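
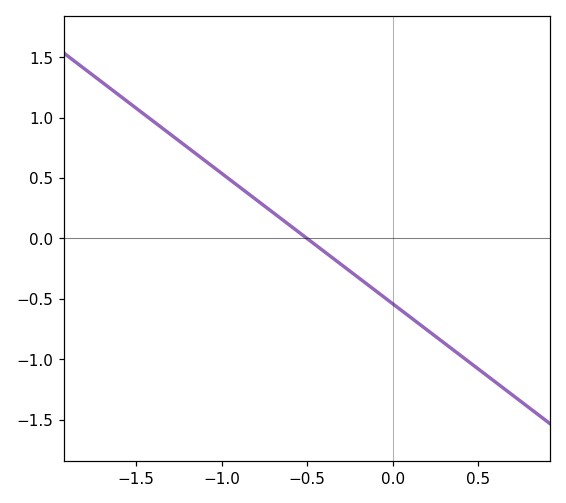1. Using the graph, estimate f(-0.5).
0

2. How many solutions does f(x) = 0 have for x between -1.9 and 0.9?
1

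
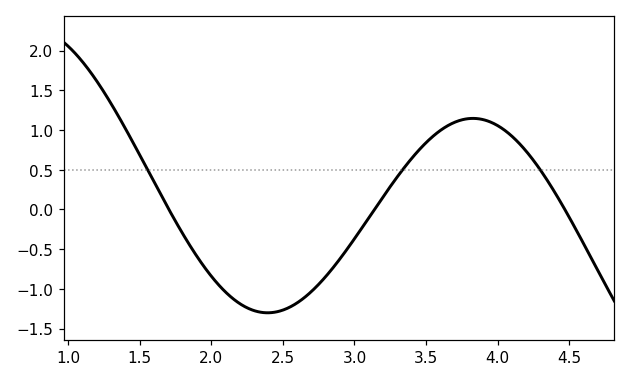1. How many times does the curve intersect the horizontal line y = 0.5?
3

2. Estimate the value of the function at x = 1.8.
-0.305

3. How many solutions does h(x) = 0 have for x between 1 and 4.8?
3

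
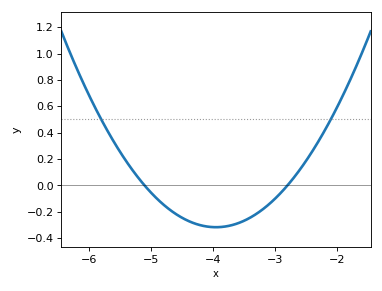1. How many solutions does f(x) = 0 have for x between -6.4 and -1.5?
2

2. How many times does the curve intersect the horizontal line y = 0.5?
2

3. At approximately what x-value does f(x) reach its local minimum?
-3.95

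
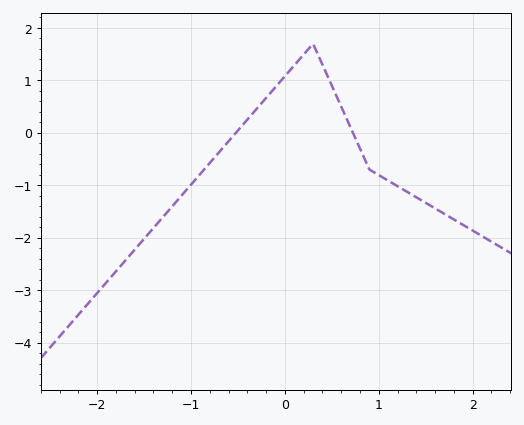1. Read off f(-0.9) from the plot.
-0.782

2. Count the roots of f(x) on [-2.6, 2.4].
2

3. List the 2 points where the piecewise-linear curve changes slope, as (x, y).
(0.3, 1.7); (0.9, -0.7)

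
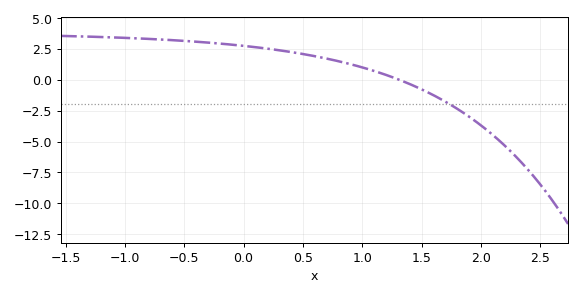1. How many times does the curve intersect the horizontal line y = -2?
1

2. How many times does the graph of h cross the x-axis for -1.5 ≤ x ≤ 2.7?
1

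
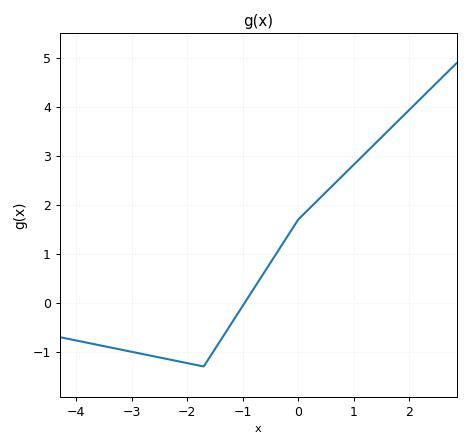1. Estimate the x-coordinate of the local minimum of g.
-1.7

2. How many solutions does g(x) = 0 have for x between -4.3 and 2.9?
1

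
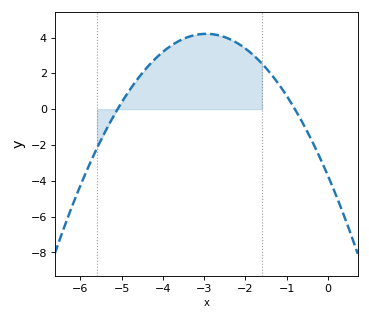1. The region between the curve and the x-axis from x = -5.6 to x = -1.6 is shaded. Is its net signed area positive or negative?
positive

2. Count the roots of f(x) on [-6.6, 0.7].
2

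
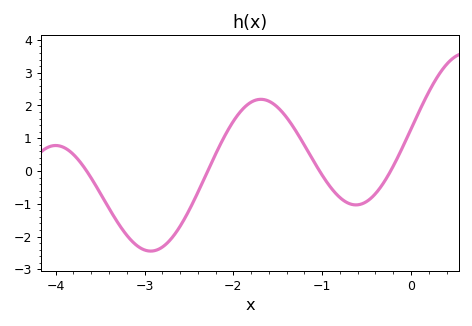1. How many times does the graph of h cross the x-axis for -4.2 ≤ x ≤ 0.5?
4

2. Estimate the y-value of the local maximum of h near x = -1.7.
2.2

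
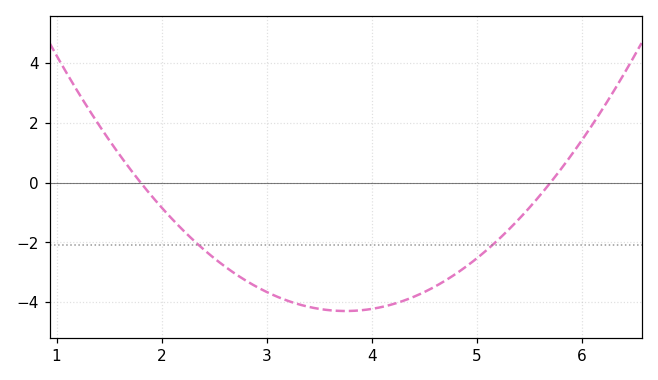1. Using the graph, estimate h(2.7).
-3.05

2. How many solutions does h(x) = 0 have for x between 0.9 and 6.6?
2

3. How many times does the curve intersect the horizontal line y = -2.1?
2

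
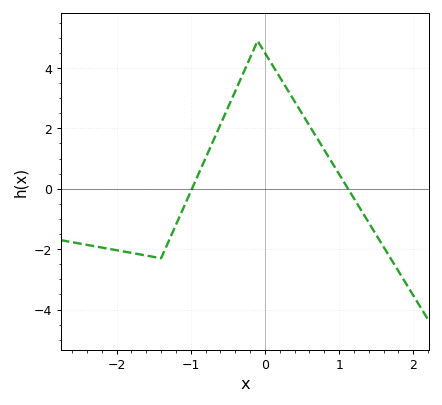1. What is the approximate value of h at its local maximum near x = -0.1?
4.9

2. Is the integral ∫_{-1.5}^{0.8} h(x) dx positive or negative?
positive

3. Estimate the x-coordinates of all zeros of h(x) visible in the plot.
-0.985, 1.12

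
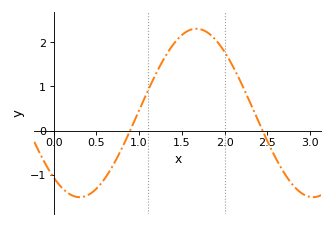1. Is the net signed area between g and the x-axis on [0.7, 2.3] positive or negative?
positive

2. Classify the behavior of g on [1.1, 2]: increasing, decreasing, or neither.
neither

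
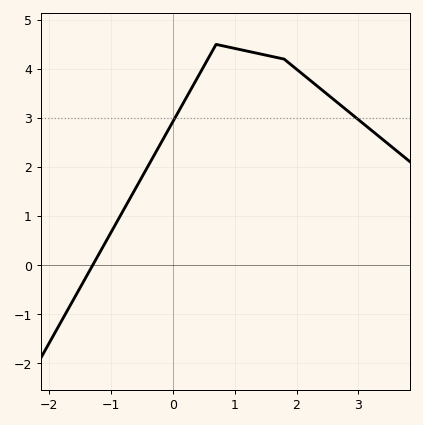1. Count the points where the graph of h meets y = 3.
2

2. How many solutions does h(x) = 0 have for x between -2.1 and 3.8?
1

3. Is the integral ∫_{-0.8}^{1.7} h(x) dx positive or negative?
positive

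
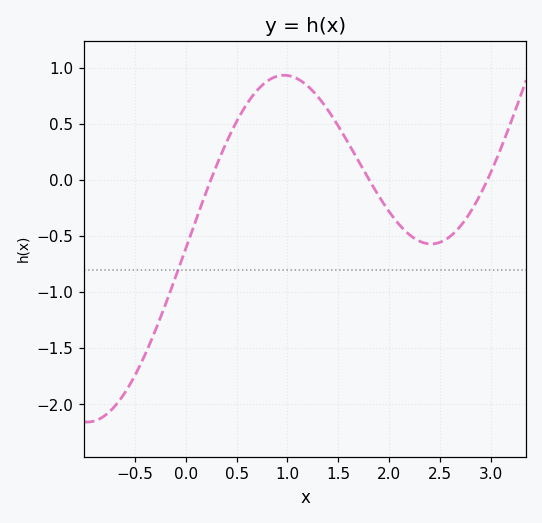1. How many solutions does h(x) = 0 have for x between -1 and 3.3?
3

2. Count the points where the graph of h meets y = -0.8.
1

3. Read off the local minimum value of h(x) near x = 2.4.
-0.569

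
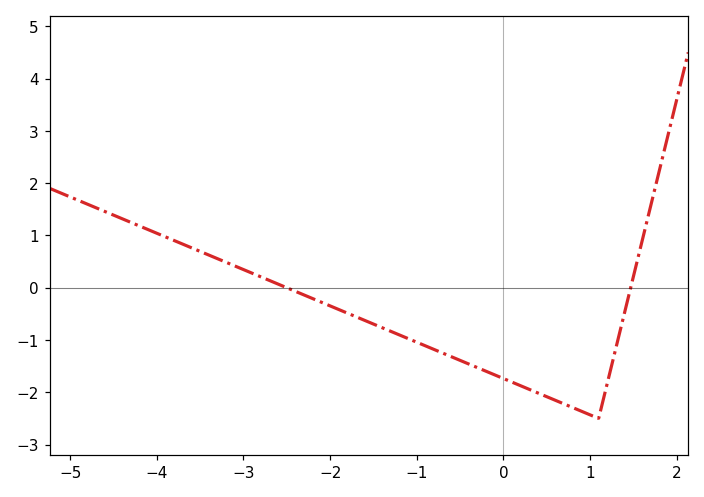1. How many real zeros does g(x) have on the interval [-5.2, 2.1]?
2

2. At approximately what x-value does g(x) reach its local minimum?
1.1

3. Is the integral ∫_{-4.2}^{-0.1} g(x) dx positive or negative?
negative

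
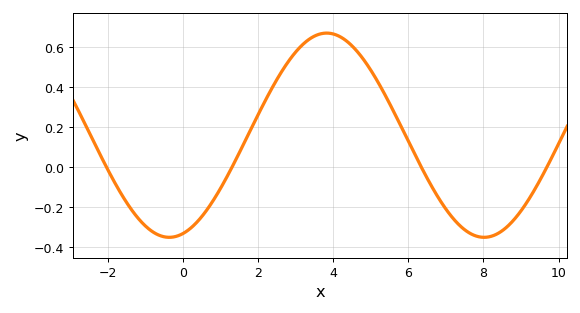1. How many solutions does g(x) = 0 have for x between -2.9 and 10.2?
4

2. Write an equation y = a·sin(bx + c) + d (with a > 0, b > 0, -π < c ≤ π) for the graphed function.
y = 0.51sin(0.75x - 1.3) + 0.16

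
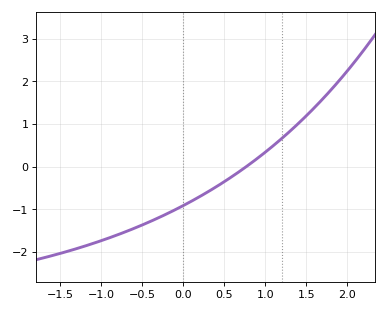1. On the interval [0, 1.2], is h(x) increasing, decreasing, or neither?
increasing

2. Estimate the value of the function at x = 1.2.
0.663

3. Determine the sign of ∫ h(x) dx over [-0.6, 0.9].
negative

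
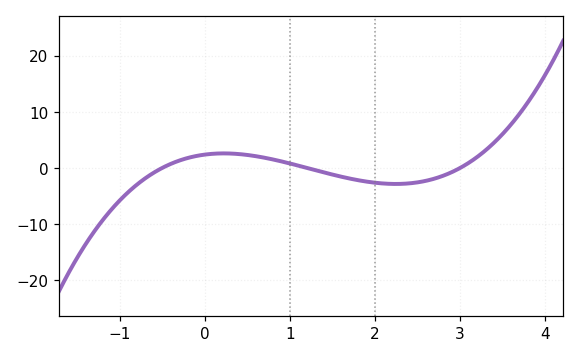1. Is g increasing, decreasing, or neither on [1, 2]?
decreasing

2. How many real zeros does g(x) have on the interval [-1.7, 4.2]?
3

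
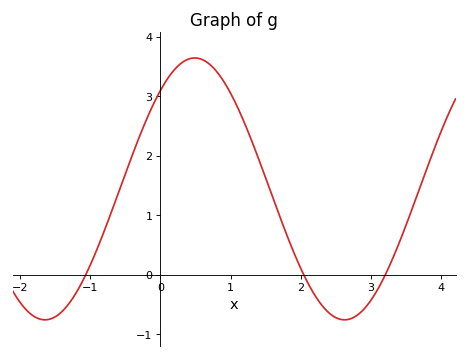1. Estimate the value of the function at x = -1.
0.2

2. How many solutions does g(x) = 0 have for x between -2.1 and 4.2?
3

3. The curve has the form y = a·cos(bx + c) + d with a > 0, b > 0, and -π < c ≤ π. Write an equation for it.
y = 2.2cos(1.5x - 0.72) + 1.44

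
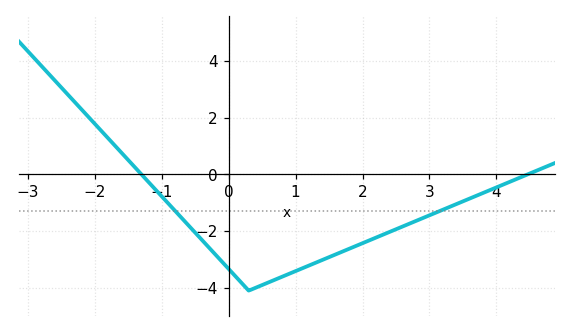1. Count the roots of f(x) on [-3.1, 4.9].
2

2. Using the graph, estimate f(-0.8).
-1.28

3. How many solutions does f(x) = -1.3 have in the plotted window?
2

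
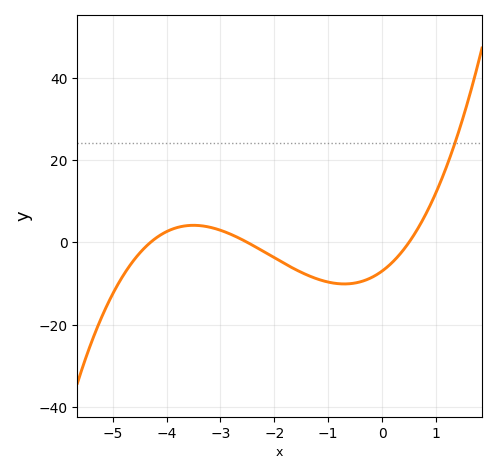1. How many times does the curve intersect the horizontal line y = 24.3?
1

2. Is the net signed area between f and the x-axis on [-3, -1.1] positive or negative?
negative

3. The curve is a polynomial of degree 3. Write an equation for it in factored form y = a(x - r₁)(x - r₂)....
y = 1.3(x + 4.3)(x + 2.5)(x - 0.5)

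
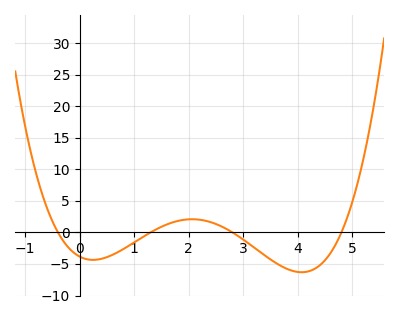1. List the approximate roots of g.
-0.4, 1.3, 2.8, 4.8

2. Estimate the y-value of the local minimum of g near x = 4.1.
-6.5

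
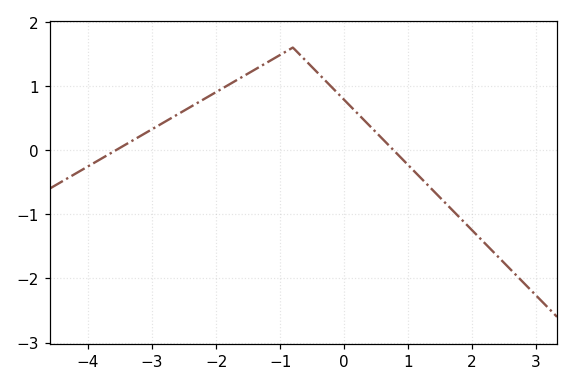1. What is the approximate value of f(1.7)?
-0.944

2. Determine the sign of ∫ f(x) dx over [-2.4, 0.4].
positive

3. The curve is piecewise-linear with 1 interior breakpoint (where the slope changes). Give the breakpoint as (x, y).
(-0.8, 1.6)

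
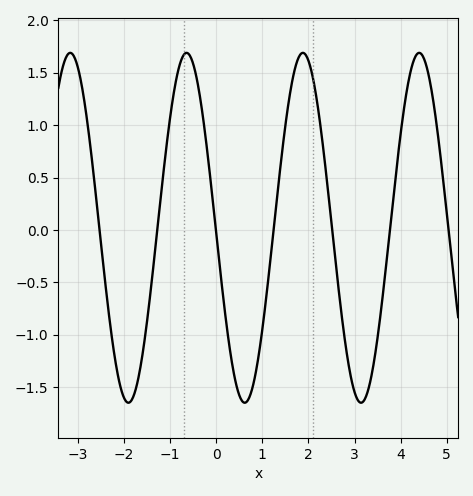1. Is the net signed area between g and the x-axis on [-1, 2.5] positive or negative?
positive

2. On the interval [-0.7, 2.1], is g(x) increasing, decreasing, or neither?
neither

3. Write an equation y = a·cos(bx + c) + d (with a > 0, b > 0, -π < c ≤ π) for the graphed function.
y = 1.67cos(2.49x + 1.6) + 0.02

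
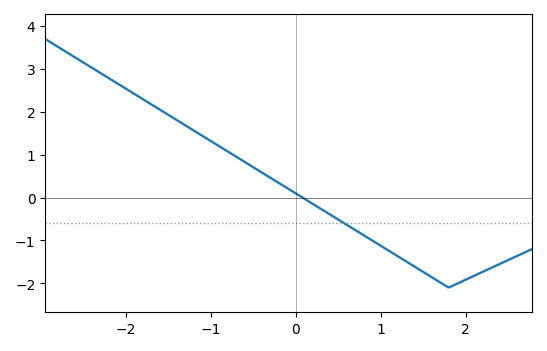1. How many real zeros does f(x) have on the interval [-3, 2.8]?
1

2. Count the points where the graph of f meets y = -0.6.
1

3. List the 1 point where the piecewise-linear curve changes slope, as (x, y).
(1.8, -2.1)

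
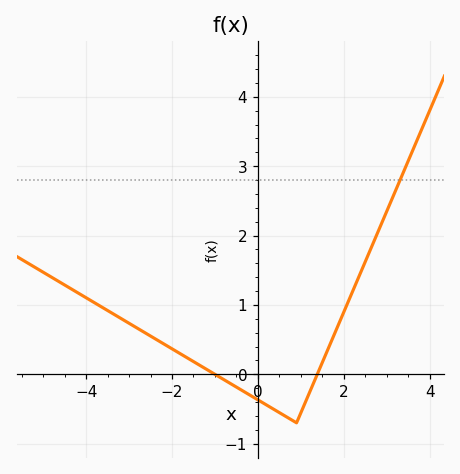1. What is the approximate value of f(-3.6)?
0.956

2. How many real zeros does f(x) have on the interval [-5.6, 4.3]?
2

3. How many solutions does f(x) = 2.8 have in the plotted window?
1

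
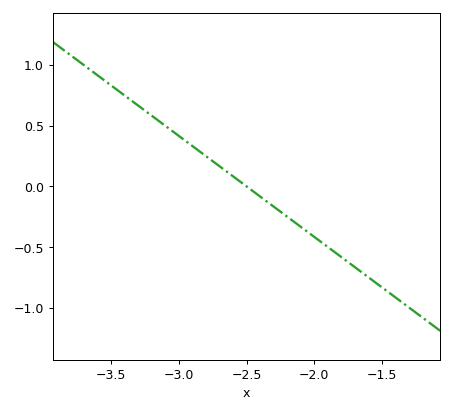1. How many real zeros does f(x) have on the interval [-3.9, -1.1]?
1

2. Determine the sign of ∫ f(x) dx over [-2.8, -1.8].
negative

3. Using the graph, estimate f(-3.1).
0.5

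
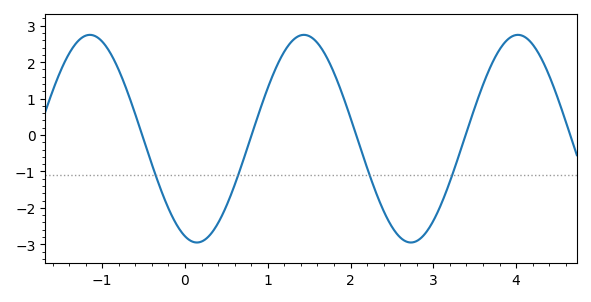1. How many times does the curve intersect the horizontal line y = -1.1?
4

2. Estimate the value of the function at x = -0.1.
-2.46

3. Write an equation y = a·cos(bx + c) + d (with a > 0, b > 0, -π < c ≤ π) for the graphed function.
y = 2.85cos(2.43x + 2.79) - 0.1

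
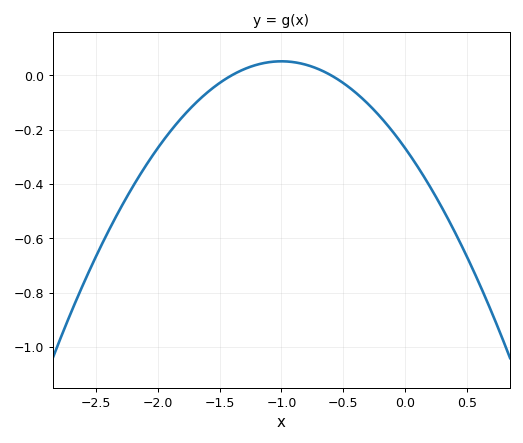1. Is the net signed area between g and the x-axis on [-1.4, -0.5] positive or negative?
positive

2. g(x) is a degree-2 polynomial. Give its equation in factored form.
y = -0.32(x + 1.4)(x + 0.6)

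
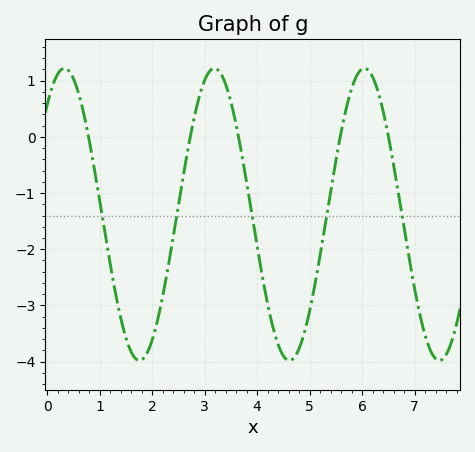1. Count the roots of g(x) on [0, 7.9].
5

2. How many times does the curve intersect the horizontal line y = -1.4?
5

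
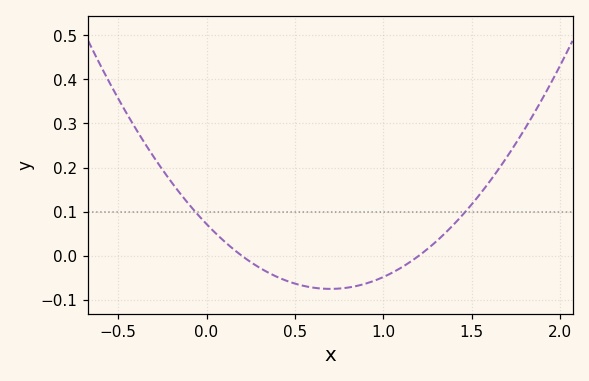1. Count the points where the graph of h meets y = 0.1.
2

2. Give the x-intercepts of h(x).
0.2, 1.2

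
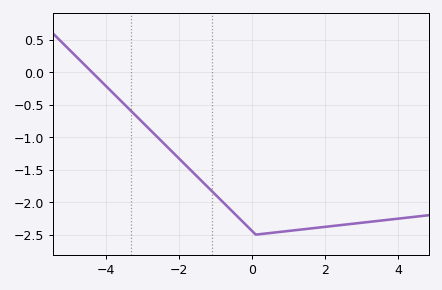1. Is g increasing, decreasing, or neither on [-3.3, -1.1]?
decreasing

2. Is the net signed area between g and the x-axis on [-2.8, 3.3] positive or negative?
negative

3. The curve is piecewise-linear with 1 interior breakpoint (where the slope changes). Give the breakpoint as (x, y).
(0.1, -2.5)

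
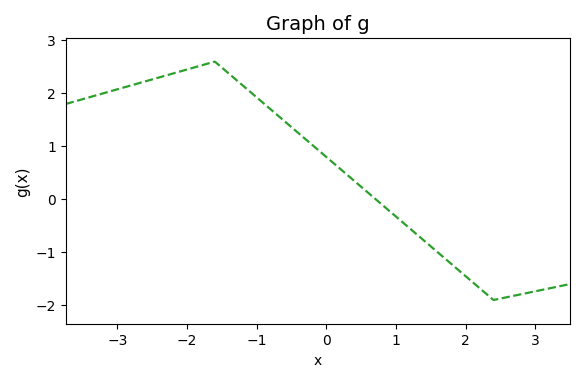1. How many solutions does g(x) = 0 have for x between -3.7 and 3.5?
1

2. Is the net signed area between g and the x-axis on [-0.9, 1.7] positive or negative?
positive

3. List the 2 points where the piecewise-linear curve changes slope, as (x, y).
(-1.6, 2.6); (2.4, -1.9)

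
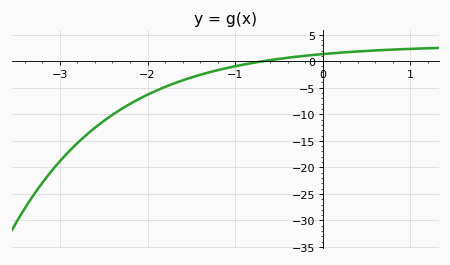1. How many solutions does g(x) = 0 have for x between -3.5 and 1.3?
1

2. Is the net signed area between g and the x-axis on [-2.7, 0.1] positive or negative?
negative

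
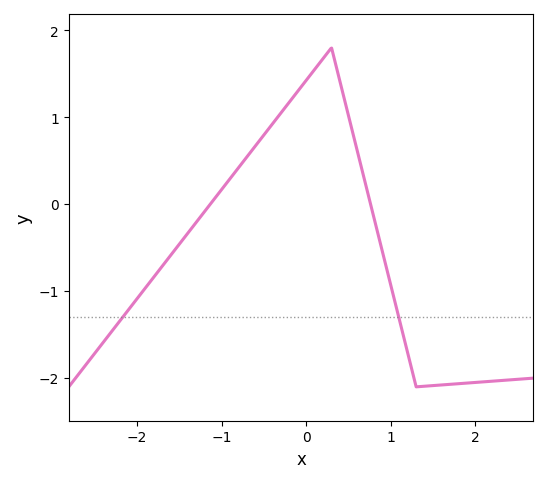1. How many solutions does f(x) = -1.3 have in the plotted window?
2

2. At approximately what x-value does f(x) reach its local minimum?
1.3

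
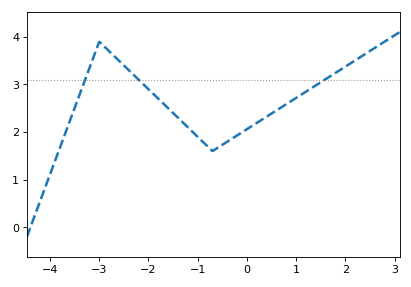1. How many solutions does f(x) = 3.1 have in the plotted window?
3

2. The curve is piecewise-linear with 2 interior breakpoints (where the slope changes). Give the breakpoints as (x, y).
(-3, 3.9); (-0.7, 1.6)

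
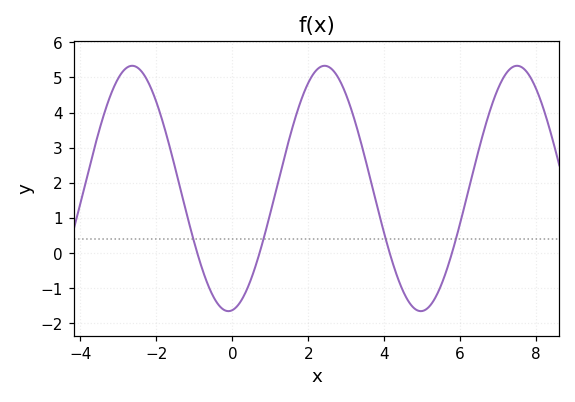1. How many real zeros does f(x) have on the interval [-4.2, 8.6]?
4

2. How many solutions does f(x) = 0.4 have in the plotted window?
4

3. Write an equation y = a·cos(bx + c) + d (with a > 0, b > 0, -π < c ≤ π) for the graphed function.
y = 3.49cos(1.2x - 3) + 1.84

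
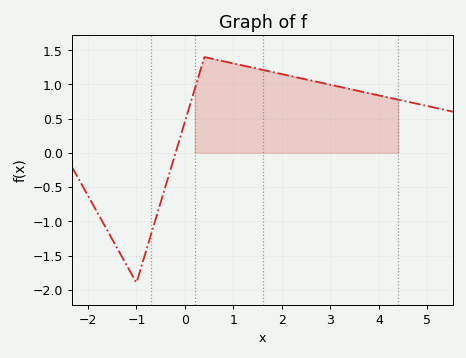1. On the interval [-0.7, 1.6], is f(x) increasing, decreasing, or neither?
neither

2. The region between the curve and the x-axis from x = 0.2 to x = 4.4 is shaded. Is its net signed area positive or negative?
positive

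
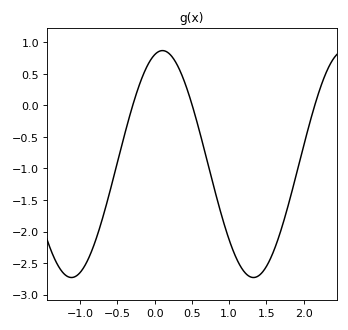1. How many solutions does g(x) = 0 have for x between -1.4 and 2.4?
3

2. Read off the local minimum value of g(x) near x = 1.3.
-2.75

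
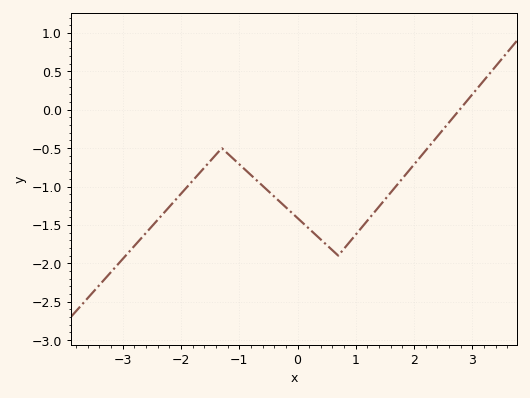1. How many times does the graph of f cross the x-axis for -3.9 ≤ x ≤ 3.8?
1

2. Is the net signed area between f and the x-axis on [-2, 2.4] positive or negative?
negative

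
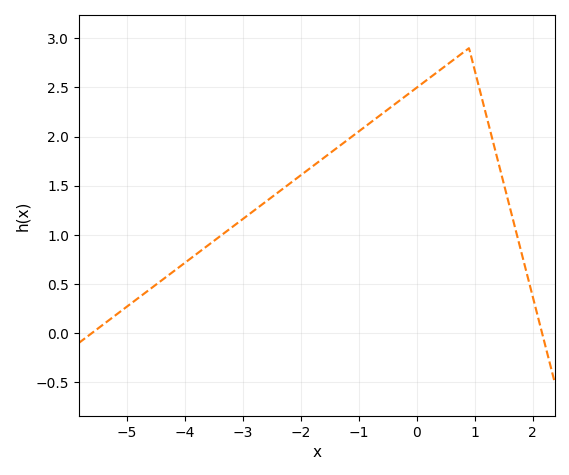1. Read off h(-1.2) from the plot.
1.95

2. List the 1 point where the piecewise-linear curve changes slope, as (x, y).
(0.9, 2.9)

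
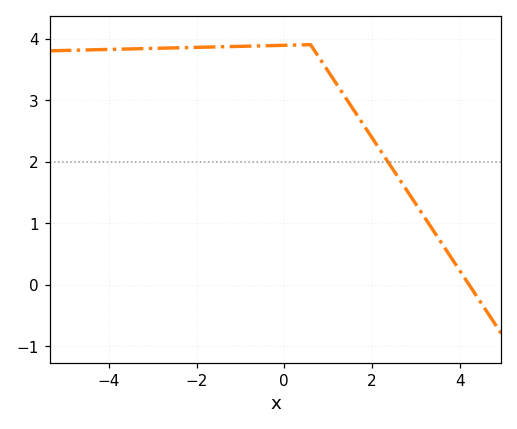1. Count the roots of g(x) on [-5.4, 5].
1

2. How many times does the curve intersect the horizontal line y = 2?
1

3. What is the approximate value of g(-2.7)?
3.8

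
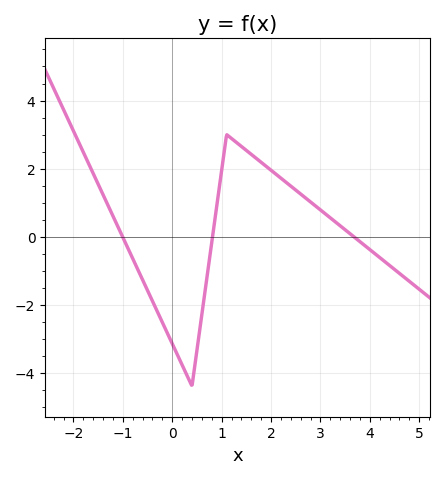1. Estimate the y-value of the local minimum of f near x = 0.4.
-4.4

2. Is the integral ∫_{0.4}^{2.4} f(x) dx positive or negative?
positive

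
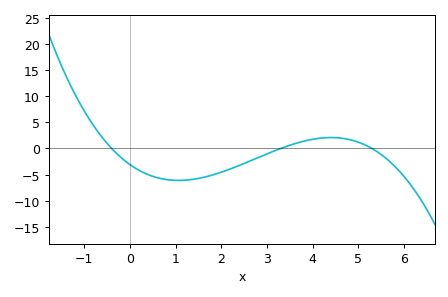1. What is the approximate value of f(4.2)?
2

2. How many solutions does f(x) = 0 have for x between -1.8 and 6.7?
3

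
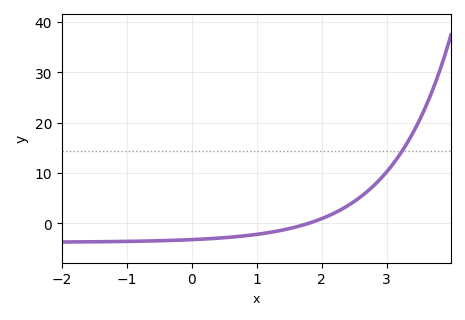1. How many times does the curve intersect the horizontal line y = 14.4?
1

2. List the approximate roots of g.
1.8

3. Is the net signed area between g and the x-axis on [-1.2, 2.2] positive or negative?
negative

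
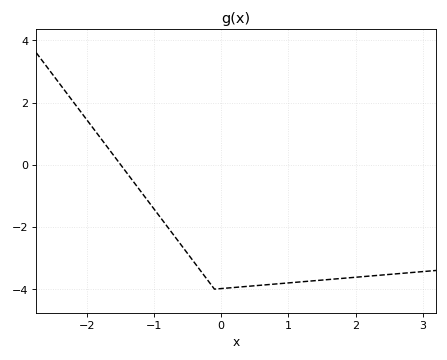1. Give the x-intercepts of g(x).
-1.5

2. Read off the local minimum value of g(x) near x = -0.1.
-4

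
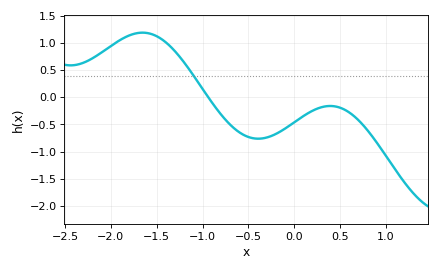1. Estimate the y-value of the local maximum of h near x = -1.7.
1.2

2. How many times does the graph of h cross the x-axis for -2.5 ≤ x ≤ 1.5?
1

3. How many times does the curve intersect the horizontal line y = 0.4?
1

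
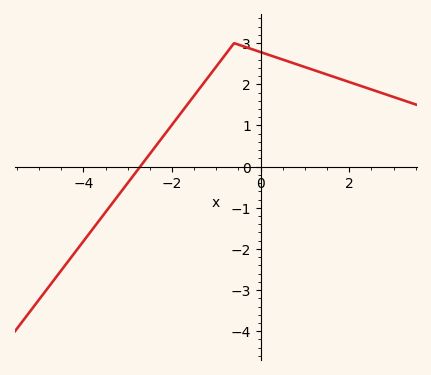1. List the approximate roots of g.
-2.8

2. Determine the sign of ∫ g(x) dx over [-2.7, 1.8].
positive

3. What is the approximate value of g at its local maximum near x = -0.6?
3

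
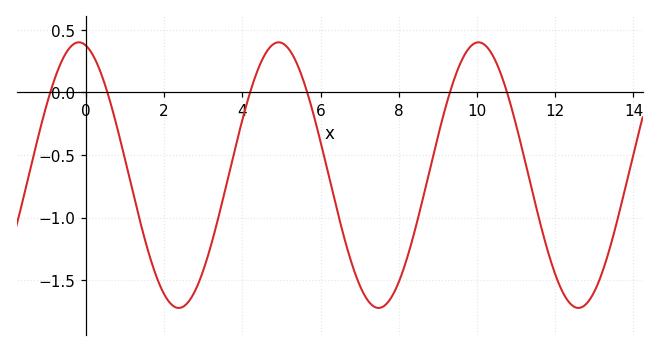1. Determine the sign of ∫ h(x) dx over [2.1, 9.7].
negative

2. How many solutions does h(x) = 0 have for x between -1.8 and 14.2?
6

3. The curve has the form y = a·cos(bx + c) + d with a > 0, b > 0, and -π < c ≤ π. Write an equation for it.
y = 1.06cos(1.2x + 0.22) - 0.66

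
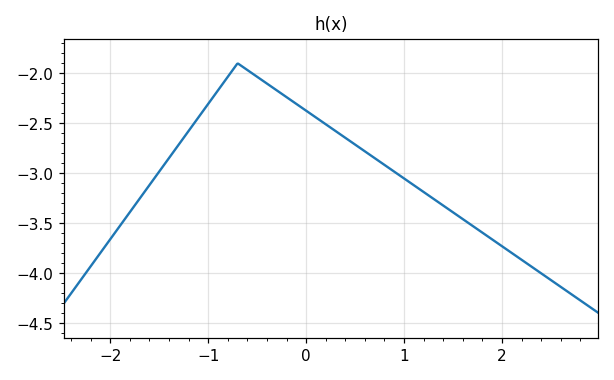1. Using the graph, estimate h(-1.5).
-2.98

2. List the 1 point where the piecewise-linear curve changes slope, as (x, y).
(-0.7, -1.9)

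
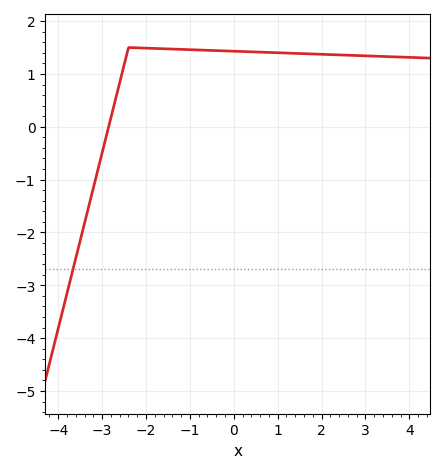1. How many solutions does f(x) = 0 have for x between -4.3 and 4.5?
1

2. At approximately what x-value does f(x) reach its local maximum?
-2.4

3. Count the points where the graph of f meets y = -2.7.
1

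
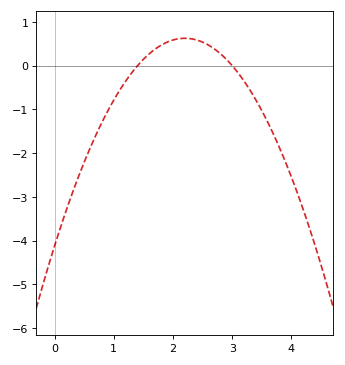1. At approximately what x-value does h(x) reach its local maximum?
2.2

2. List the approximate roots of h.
1.4, 3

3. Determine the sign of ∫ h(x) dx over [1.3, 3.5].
positive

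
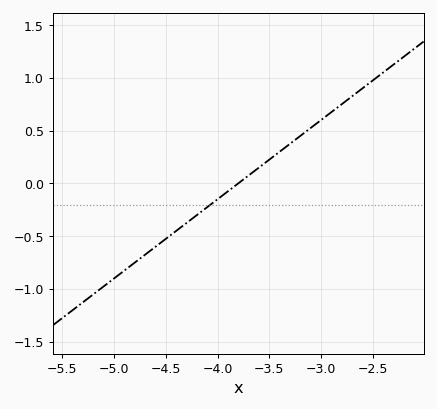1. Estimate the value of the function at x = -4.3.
-0.375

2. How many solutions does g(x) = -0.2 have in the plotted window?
1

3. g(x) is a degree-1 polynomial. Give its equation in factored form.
y = 0.75(x + 3.8)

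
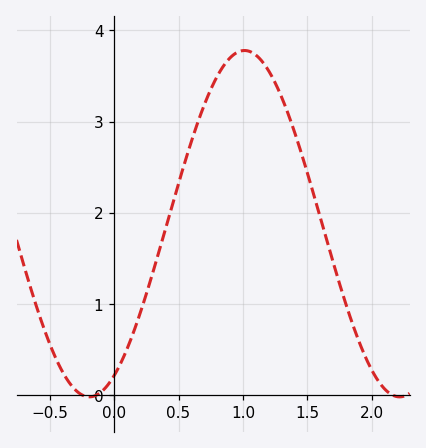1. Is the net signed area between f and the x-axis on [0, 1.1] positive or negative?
positive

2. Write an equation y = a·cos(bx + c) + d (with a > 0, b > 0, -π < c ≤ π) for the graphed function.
y = 1.9cos(2.6x - 2.6) + 1.88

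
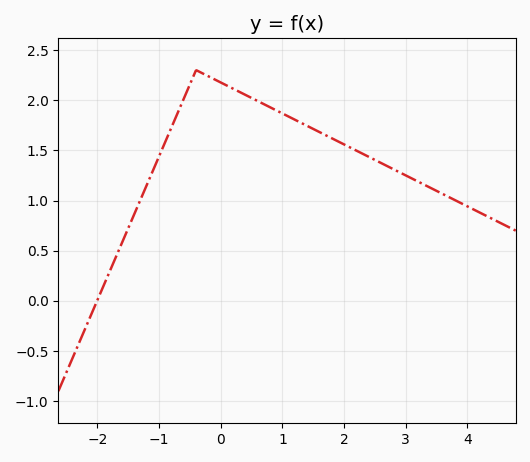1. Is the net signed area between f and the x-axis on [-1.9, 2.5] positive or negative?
positive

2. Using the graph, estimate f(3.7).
1.03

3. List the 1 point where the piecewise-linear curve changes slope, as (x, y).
(-0.4, 2.3)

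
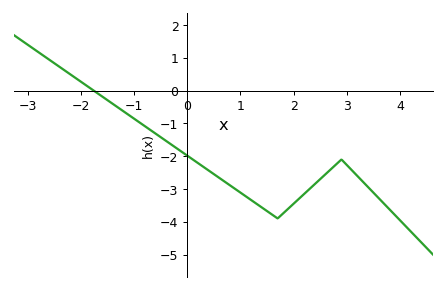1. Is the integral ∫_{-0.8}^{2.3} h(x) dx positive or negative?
negative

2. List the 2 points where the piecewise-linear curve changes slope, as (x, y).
(1.7, -3.9); (2.9, -2.1)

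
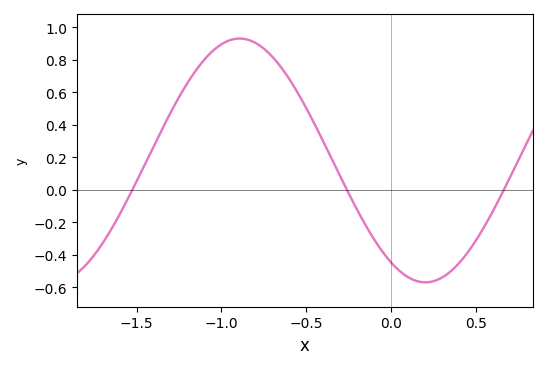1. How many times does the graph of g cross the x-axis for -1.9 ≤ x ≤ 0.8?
3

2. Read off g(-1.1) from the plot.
0.8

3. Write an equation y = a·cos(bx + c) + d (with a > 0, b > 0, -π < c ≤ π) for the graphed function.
y = 0.75cos(2.9x + 2.6) + 0.18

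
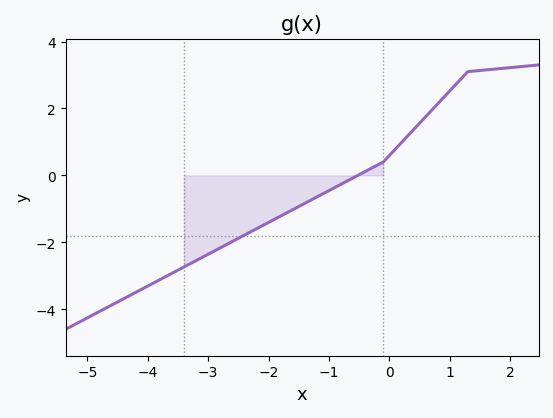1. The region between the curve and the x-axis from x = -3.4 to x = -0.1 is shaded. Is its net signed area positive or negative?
negative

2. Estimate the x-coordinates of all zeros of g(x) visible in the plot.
-0.521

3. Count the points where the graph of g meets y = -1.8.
1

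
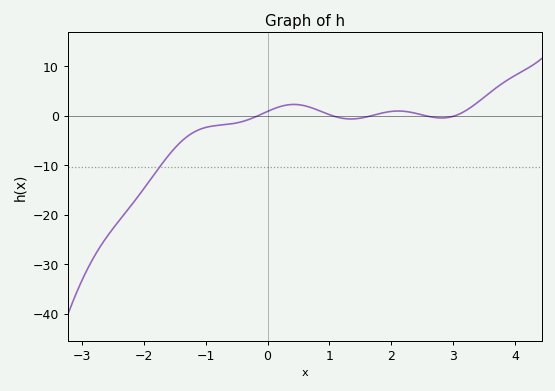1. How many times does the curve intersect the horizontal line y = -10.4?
1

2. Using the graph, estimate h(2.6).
-0.099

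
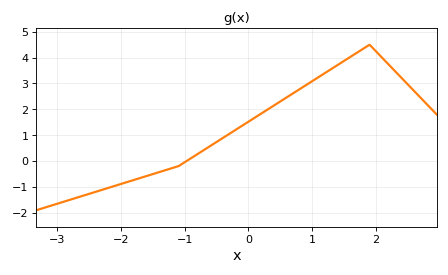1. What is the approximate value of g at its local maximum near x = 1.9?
4.5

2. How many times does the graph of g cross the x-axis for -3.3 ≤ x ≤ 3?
1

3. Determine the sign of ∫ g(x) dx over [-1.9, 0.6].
positive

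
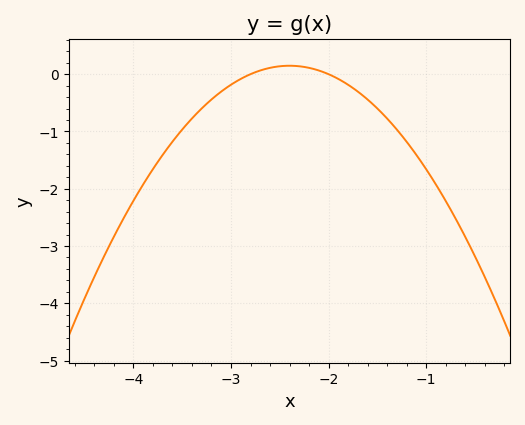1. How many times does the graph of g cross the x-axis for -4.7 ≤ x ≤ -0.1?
2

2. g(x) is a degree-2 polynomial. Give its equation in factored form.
y = -0.92(x + 2.8)(x + 2)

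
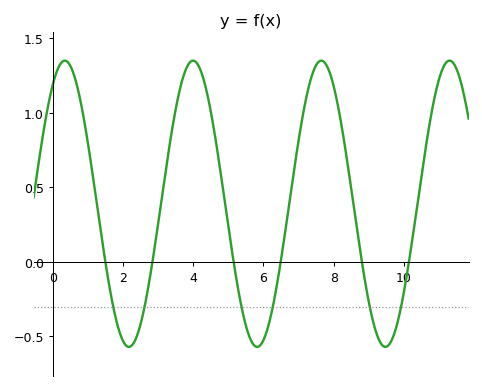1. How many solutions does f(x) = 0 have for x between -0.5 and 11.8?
6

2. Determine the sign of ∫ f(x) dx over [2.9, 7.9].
positive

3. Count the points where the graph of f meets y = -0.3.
6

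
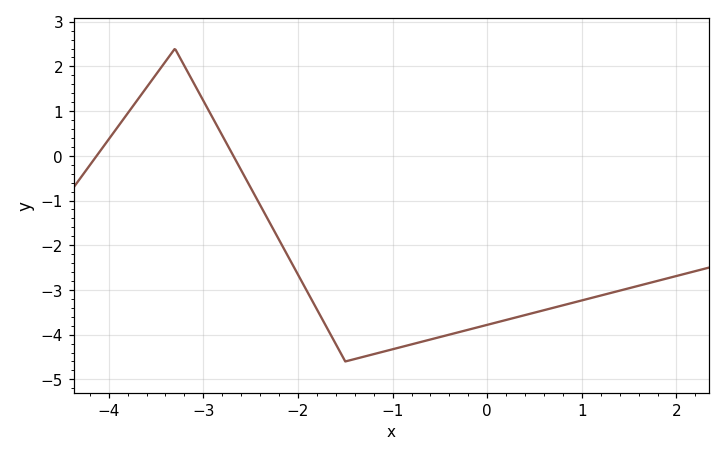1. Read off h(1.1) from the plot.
-3.18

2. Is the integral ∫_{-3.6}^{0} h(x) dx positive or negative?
negative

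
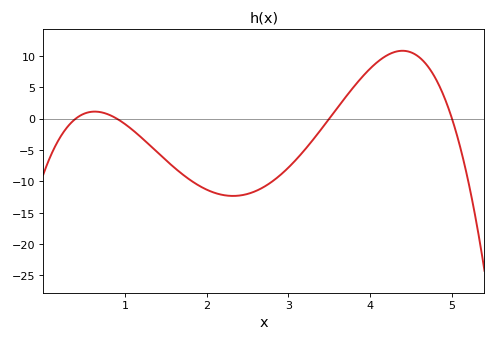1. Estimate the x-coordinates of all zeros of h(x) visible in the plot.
0.4, 0.9, 3.5, 5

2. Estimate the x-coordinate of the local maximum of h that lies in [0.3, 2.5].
0.6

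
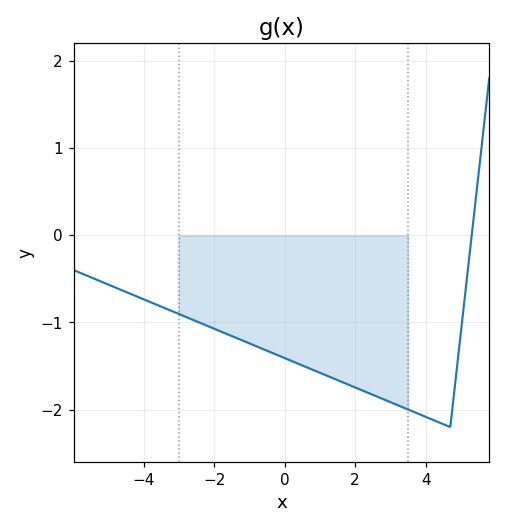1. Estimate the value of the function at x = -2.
-1.07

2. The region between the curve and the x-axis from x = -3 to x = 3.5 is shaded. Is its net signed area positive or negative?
negative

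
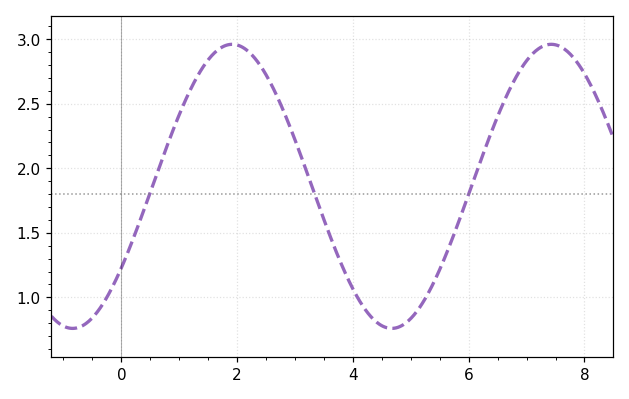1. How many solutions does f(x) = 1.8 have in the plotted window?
3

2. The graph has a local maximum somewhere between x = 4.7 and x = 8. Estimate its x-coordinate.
7.42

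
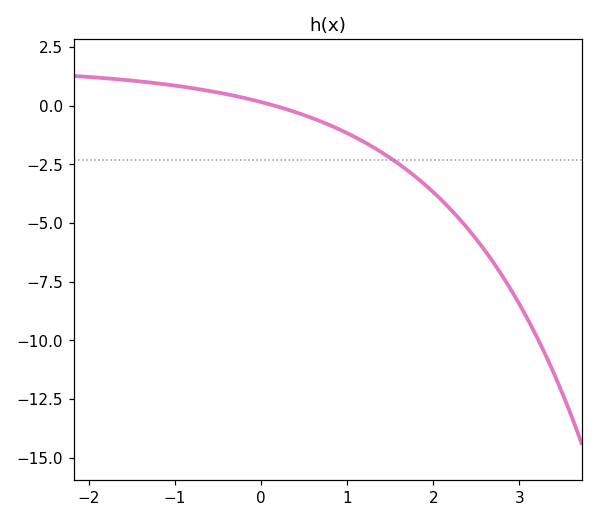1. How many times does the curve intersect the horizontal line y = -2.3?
1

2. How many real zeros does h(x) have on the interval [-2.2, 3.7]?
1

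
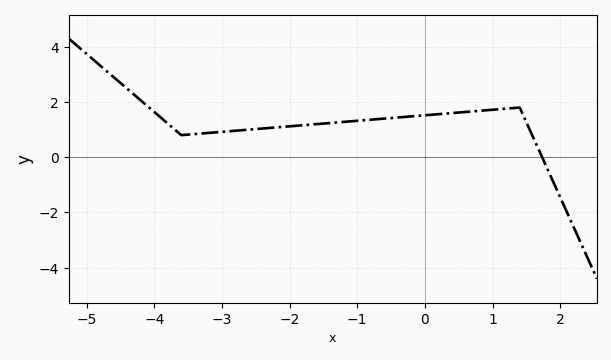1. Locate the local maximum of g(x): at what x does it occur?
1.4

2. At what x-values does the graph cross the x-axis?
1.73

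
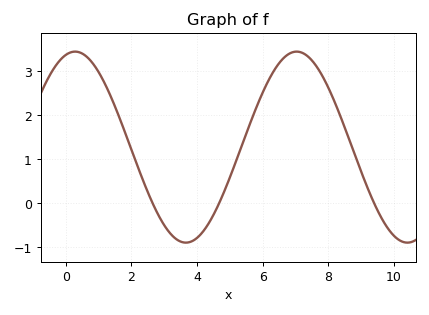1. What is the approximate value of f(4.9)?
0.403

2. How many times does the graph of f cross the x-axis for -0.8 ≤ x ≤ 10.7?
3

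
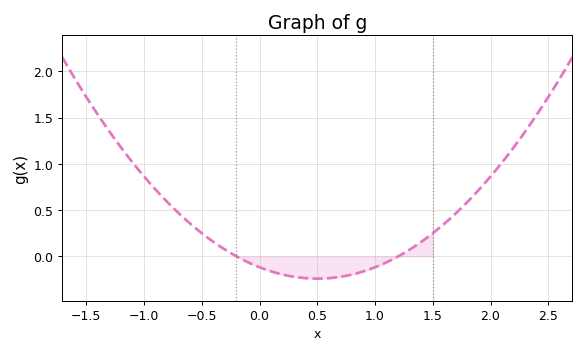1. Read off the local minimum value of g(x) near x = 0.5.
-0.24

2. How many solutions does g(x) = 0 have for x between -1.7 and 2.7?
2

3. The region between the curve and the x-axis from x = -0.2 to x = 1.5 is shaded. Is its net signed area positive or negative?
negative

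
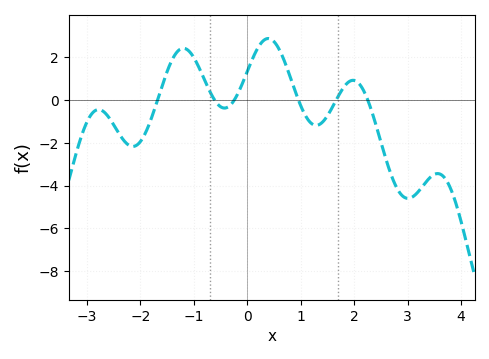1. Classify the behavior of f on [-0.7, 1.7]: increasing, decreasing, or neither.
neither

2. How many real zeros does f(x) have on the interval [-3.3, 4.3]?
6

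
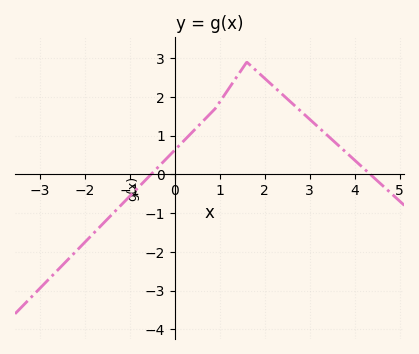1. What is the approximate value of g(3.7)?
0.683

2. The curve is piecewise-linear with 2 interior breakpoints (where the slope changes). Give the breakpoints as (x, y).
(0.9, 1.7); (1.6, 2.9)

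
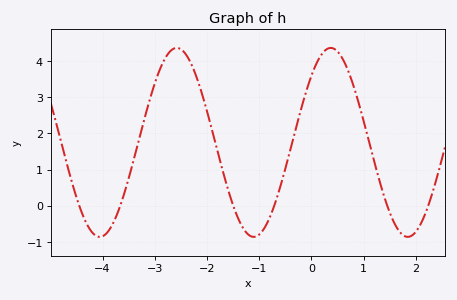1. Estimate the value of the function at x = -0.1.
3.2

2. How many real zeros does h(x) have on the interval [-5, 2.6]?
6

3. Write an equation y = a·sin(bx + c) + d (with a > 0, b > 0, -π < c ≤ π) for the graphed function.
y = 2.61sin(2.1x + 0.78) + 1.75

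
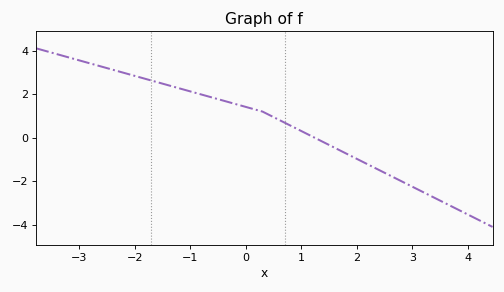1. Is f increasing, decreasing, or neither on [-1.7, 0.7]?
decreasing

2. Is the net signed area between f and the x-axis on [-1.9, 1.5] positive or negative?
positive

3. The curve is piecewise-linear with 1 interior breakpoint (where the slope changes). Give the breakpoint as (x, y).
(0.3, 1.2)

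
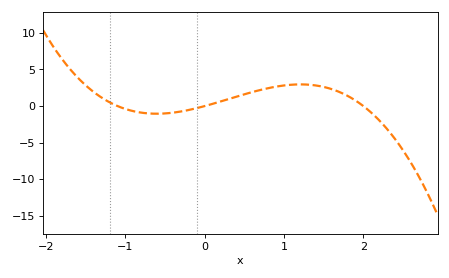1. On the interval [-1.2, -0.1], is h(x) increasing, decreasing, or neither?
neither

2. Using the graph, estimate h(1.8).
1.5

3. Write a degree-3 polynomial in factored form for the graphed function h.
y = -1.34(x + 1.1)(x - 0)(x - 2)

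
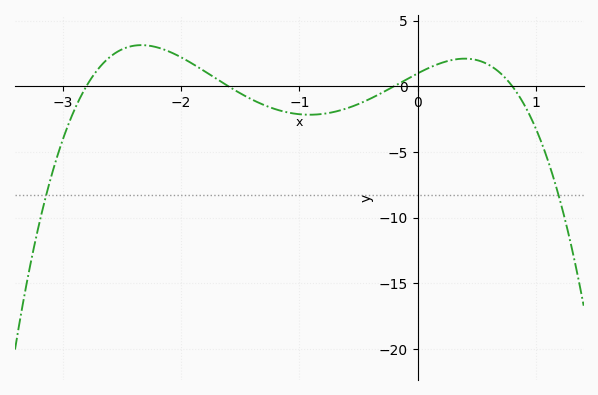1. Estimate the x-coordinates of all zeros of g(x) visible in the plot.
-2.8, -1.6, -0.2, 0.8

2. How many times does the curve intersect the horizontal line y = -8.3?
2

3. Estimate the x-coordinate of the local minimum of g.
-0.9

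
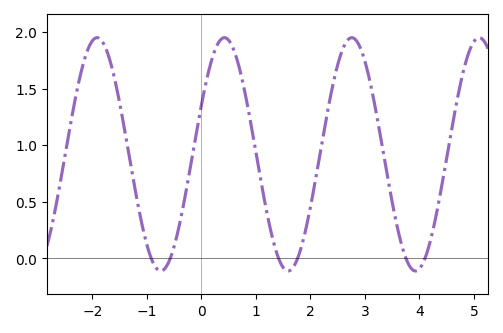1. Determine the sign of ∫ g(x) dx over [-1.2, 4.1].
positive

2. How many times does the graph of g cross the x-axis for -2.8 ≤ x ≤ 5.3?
6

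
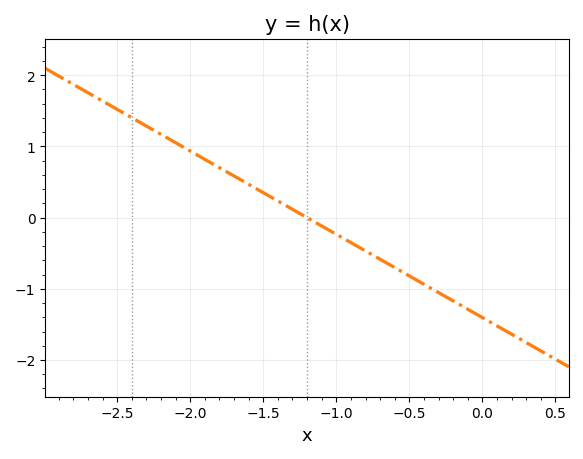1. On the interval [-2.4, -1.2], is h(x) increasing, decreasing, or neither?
decreasing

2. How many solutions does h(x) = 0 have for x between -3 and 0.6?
1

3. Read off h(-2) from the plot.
0.936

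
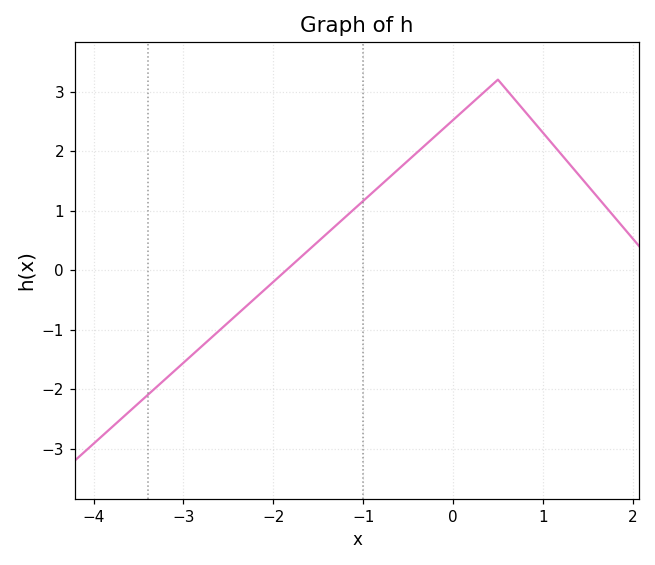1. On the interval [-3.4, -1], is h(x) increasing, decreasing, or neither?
increasing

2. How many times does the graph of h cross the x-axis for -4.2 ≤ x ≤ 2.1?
1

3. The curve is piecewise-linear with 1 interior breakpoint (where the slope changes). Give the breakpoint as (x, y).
(0.5, 3.2)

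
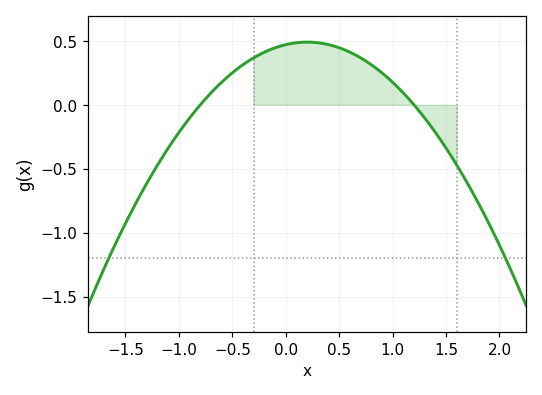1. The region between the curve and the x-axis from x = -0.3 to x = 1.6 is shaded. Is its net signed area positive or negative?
positive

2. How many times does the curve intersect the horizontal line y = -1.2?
2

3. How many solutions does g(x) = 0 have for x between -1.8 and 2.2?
2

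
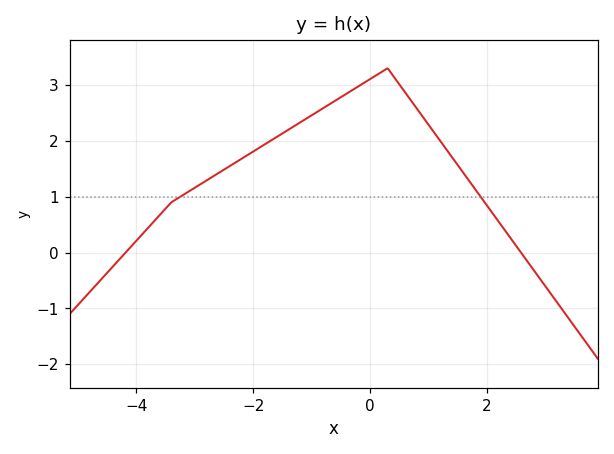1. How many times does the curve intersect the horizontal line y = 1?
2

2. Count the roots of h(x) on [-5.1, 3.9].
2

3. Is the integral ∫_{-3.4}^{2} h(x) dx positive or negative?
positive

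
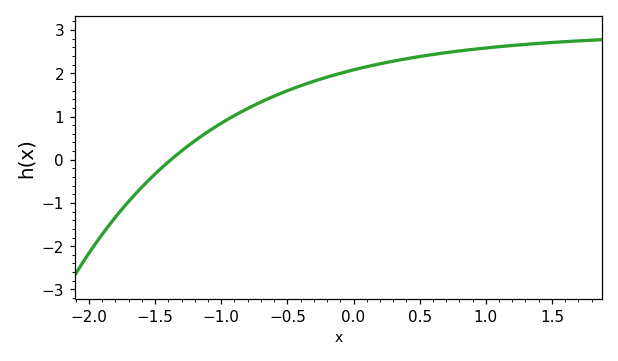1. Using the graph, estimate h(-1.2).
0.4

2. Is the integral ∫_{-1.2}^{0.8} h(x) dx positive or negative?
positive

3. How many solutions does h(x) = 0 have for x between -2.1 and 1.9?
1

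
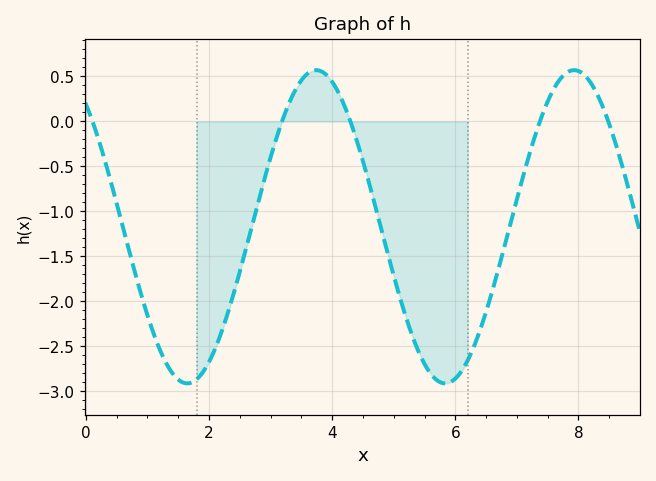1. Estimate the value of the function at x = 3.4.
0.35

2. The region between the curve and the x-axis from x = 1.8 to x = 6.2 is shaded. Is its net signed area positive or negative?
negative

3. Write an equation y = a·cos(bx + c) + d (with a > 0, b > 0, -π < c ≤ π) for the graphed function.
y = 1.74cos(1.5x + 0.67) - 1.17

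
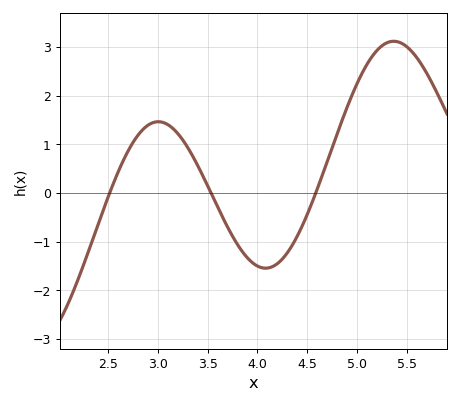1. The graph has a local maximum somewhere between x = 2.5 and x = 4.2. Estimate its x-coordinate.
3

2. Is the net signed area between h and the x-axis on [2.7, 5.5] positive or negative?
positive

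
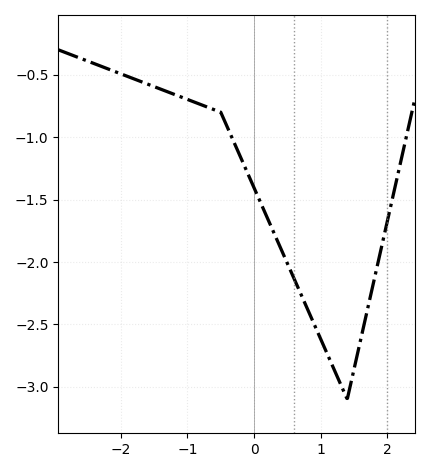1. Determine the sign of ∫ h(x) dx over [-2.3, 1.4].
negative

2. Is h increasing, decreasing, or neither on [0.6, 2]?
neither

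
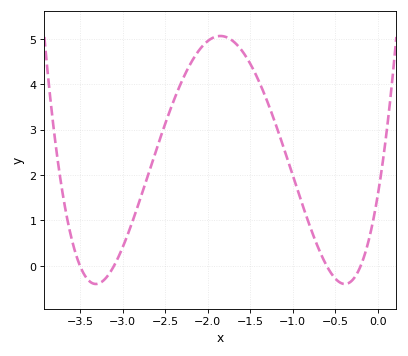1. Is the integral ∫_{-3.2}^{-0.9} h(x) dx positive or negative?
positive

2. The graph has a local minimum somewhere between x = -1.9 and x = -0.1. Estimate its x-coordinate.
-0.4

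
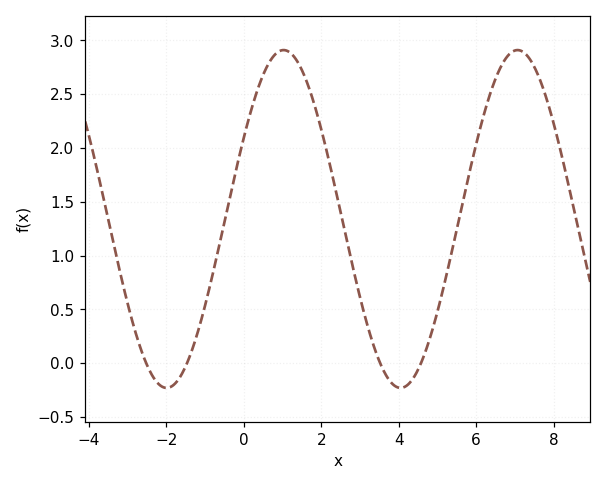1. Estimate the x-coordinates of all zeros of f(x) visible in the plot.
-2.6, -1.4, 3.6, 4.6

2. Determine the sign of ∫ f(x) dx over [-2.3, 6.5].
positive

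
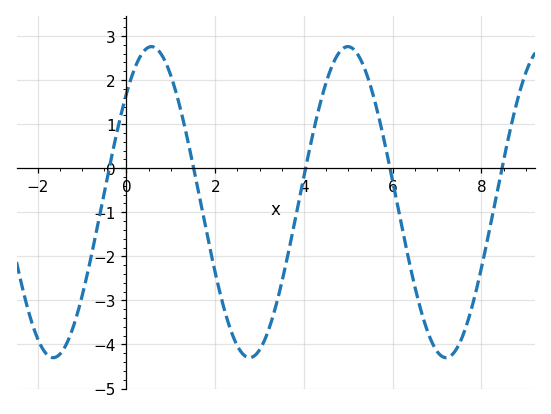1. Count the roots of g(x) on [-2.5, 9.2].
5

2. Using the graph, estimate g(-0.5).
-0.6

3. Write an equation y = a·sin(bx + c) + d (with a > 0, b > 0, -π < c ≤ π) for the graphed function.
y = 3.53sin(1.4x + 0.77) - 0.77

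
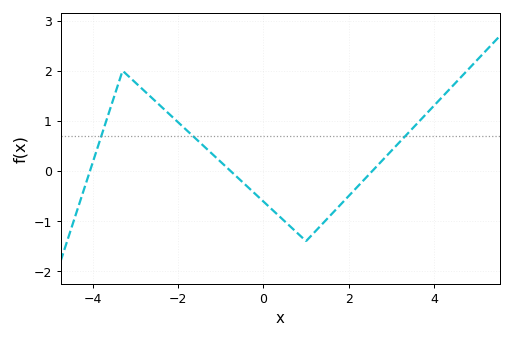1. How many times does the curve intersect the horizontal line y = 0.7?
3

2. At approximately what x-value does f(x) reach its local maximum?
-3.3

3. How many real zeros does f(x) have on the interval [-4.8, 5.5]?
3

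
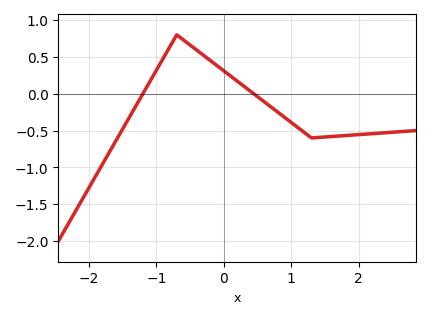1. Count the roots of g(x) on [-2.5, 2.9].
2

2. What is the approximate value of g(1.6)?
-0.6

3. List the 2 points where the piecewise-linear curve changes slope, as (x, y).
(-0.7, 0.8); (1.3, -0.6)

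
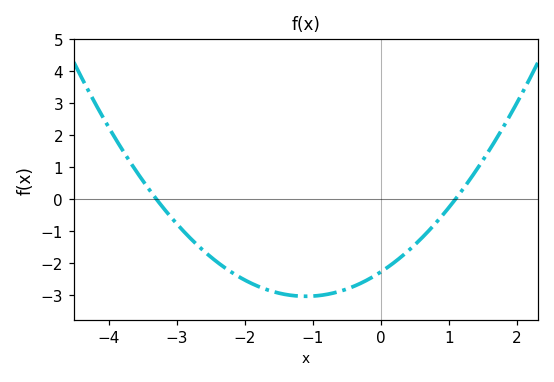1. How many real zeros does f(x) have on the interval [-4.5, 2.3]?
2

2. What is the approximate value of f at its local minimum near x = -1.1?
-3.05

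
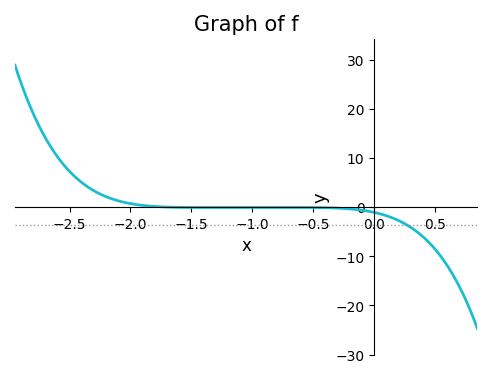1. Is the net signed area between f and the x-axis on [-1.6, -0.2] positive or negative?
negative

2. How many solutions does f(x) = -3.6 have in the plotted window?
1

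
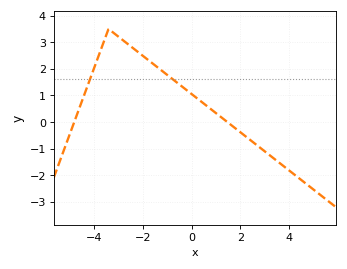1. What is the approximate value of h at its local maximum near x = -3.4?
3.5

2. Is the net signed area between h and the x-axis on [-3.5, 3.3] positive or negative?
positive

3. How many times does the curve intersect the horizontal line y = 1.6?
2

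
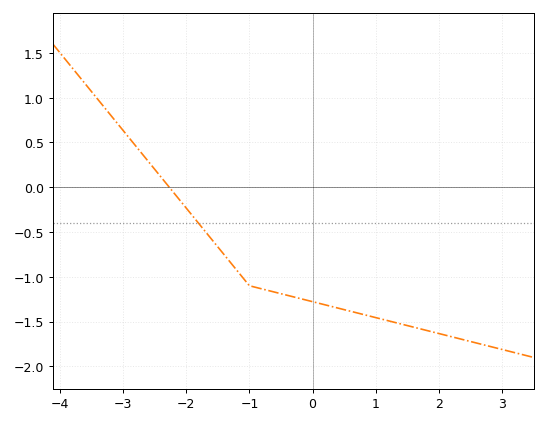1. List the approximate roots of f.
-2.27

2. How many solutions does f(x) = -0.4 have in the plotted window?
1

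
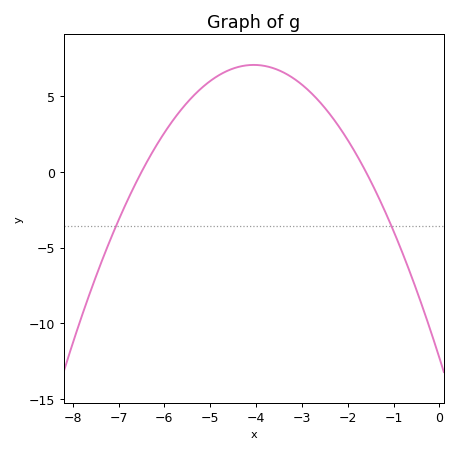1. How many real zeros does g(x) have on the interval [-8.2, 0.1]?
2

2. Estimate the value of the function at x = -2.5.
4.25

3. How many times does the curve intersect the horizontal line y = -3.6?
2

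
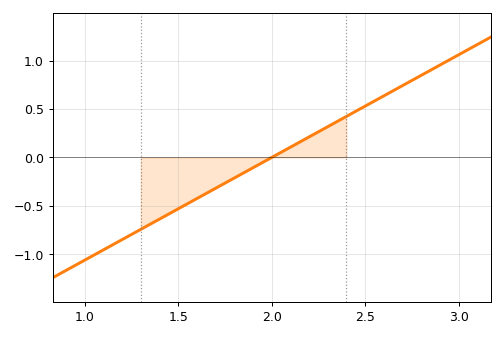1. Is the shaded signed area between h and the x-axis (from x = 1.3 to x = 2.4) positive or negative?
negative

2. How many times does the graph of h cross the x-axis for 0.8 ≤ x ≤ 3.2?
1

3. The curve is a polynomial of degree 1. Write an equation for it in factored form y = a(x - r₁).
y = 1.06(x - 2)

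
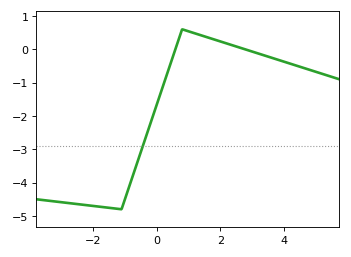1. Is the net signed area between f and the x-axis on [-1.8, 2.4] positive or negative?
negative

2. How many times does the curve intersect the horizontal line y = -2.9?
1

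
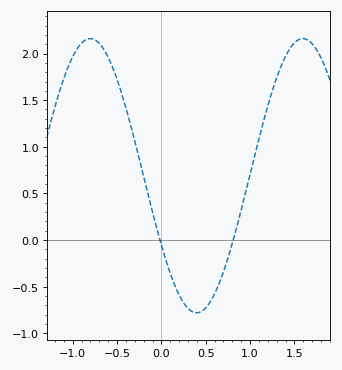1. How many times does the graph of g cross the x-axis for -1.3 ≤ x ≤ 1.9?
2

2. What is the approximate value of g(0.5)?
-0.75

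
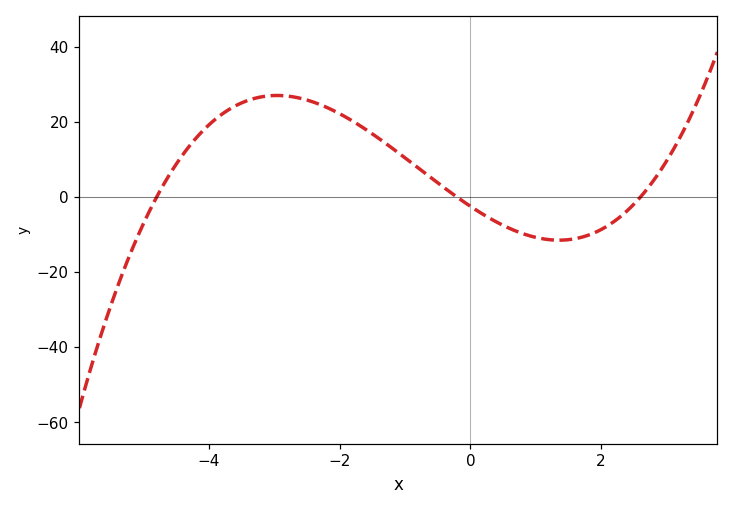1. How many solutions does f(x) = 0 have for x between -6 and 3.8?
3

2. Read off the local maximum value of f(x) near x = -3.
27.1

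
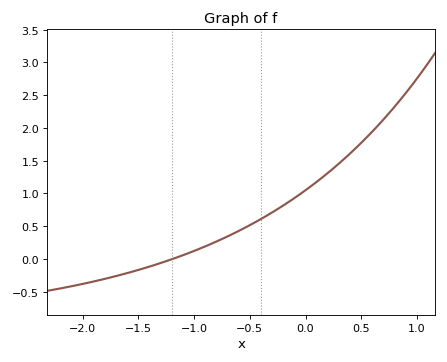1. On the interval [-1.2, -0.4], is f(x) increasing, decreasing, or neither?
increasing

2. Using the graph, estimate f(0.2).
1.31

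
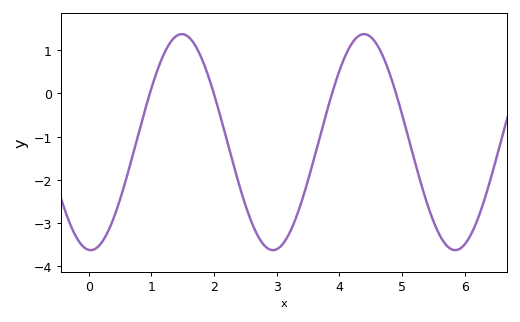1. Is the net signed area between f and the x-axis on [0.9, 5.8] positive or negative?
negative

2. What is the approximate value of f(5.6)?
-3.27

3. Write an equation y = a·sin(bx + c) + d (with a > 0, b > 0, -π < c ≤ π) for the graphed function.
y = 2.5sin(2.16x - 1.64) - 1.13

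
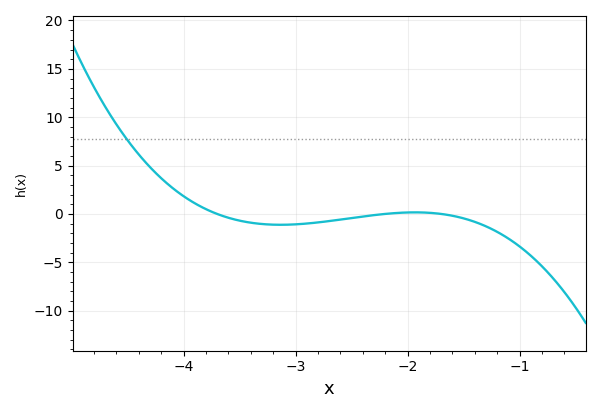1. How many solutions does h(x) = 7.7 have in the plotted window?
1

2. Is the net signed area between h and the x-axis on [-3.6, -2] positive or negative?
negative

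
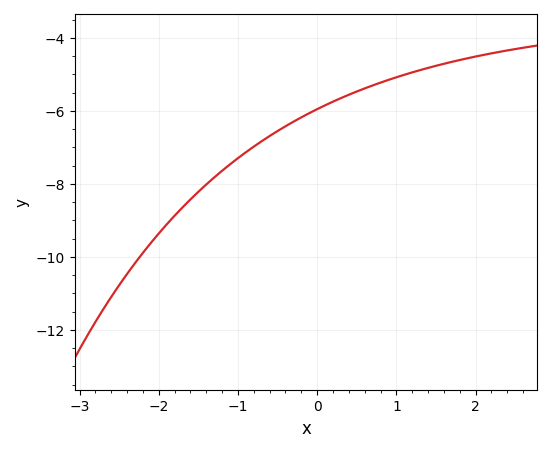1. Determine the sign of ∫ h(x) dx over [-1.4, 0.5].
negative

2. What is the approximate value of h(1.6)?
-4.71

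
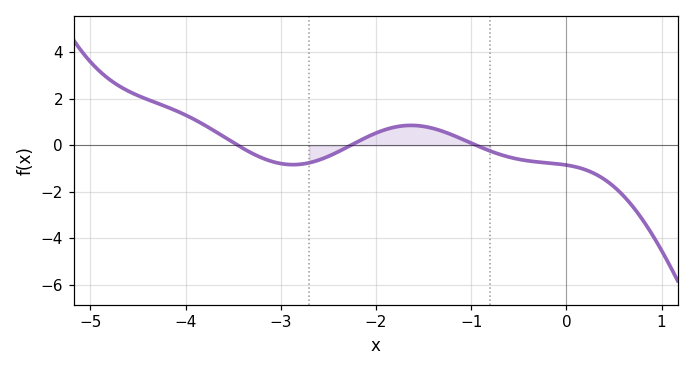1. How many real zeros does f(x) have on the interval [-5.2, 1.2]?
3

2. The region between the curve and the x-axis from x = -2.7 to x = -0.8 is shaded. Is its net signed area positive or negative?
positive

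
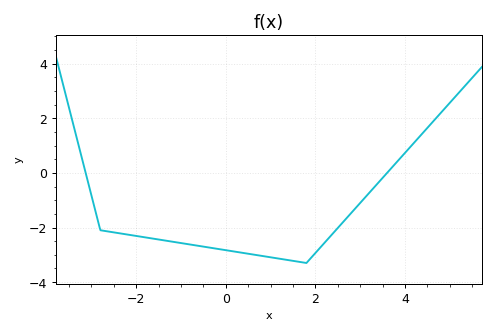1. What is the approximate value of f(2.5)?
-2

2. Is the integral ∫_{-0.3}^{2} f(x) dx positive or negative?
negative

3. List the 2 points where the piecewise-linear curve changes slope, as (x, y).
(-2.8, -2.1); (1.8, -3.3)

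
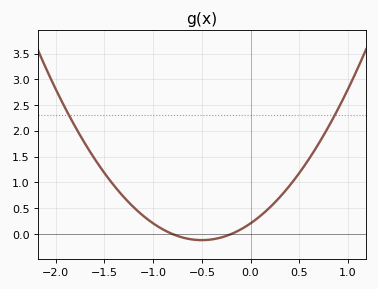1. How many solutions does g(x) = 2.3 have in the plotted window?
2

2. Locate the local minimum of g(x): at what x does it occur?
-0.5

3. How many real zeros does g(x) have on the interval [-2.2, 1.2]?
2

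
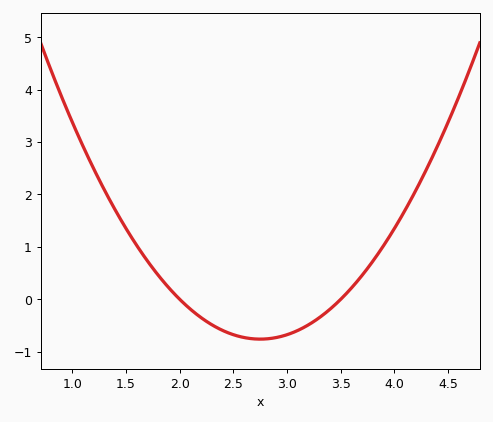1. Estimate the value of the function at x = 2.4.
-0.594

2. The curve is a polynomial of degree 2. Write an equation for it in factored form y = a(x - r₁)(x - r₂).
y = 1.35(x - 2)(x - 3.5)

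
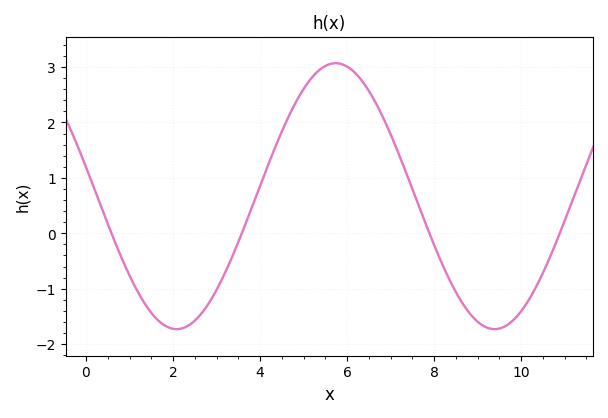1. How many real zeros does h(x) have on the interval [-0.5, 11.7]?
4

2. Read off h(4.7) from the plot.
2.18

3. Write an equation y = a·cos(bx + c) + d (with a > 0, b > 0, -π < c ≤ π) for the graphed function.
y = 2.4cos(0.86x + 1.35) + 0.67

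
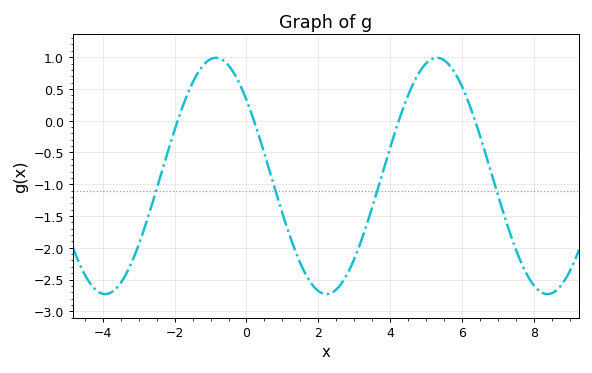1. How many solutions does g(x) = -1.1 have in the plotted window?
4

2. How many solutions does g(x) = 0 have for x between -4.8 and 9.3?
4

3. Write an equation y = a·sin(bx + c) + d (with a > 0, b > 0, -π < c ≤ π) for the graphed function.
y = 1.86sin(1.02x + 2.44) - 0.87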